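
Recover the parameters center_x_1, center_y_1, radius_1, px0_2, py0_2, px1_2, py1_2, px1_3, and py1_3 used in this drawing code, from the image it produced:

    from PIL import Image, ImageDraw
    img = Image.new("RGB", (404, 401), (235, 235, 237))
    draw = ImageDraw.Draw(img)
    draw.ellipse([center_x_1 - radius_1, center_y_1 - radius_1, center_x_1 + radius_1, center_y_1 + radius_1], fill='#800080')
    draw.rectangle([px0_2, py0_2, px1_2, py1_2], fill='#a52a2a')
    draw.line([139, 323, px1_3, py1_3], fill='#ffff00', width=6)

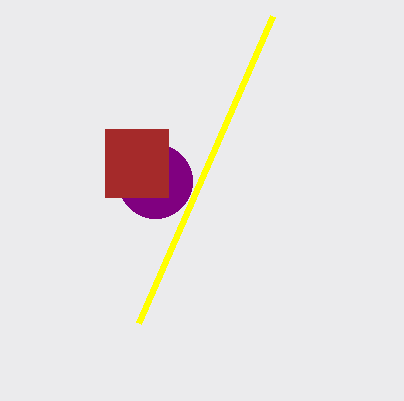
center_x_1 = 155
center_y_1 = 181
radius_1 = 37
px0_2 = 105
py0_2 = 129
px1_2 = 168
py1_2 = 197
px1_3 = 273
py1_3 = 16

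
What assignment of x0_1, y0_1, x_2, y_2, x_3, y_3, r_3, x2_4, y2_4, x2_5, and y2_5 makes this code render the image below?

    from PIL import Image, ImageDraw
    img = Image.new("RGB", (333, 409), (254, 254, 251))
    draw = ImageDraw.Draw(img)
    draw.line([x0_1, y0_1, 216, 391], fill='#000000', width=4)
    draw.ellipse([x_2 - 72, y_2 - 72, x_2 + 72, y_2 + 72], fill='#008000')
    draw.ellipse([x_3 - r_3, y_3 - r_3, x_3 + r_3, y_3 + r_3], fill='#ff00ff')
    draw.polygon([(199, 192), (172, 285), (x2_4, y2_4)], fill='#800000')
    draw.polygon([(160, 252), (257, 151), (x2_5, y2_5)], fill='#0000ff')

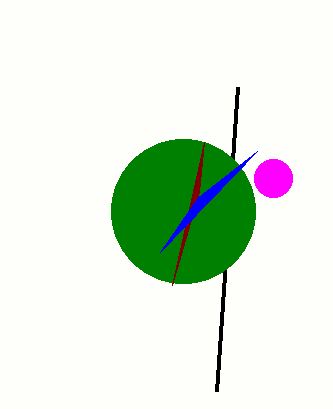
x0_1 = 237; y0_1 = 87; x_2 = 183; y_2 = 211; x_3 = 273; y_3 = 178; r_3 = 19; x2_4 = 204; y2_4 = 142; x2_5 = 198; y2_5 = 197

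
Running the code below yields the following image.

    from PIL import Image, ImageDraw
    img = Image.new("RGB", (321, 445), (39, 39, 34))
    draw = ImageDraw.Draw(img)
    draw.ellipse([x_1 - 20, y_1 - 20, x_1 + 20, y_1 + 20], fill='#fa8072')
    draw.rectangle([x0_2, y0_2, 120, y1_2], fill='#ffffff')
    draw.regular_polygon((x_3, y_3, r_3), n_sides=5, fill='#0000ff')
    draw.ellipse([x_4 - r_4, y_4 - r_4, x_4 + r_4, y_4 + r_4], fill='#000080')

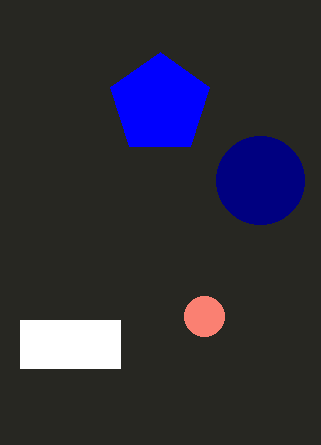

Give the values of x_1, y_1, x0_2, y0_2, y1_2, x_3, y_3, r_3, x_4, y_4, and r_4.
x_1 = 204; y_1 = 316; x0_2 = 20; y0_2 = 320; y1_2 = 368; x_3 = 160; y_3 = 104; r_3 = 52; x_4 = 260; y_4 = 180; r_4 = 44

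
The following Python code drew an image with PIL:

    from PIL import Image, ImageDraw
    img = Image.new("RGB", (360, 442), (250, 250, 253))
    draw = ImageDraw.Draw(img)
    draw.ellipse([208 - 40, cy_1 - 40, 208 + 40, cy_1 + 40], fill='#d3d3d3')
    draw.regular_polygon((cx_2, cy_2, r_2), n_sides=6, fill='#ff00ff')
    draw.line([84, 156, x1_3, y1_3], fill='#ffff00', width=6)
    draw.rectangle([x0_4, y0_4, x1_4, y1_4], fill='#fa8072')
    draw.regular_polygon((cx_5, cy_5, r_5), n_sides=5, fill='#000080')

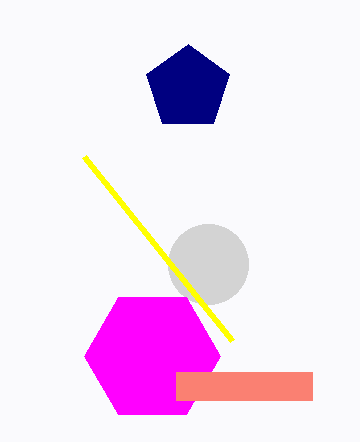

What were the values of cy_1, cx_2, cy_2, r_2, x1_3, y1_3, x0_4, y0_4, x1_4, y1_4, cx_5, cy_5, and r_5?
cy_1 = 264, cx_2 = 152, cy_2 = 356, r_2 = 68, x1_3 = 232, y1_3 = 340, x0_4 = 176, y0_4 = 372, x1_4 = 312, y1_4 = 400, cx_5 = 188, cy_5 = 88, r_5 = 44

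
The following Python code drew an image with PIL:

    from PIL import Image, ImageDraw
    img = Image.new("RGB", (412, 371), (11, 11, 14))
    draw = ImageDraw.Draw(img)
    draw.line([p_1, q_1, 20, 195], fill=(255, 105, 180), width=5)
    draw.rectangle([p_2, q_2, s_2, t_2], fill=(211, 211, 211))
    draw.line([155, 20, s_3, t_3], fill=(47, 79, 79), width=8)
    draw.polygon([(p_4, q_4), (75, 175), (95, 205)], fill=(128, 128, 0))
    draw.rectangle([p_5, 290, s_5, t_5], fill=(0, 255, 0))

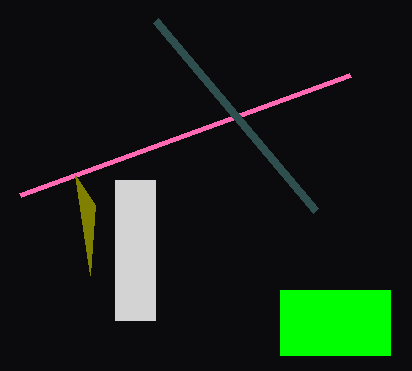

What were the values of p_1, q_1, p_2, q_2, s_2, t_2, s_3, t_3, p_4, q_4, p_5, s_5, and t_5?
p_1 = 350, q_1 = 75, p_2 = 115, q_2 = 180, s_2 = 155, t_2 = 320, s_3 = 315, t_3 = 210, p_4 = 90, q_4 = 275, p_5 = 280, s_5 = 390, t_5 = 355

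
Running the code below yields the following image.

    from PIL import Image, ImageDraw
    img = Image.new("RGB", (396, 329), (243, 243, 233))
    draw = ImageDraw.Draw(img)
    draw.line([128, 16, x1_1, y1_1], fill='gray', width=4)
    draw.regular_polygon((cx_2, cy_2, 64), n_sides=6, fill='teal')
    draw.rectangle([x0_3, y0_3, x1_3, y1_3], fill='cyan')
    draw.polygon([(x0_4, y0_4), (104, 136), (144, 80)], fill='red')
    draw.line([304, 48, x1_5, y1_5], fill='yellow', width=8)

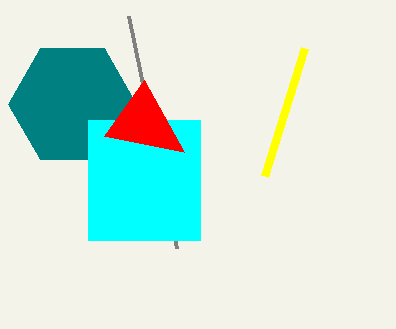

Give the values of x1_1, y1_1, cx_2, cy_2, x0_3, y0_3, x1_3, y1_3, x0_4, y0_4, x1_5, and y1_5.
x1_1 = 176, y1_1 = 248, cx_2 = 72, cy_2 = 104, x0_3 = 88, y0_3 = 120, x1_3 = 200, y1_3 = 240, x0_4 = 184, y0_4 = 152, x1_5 = 264, y1_5 = 176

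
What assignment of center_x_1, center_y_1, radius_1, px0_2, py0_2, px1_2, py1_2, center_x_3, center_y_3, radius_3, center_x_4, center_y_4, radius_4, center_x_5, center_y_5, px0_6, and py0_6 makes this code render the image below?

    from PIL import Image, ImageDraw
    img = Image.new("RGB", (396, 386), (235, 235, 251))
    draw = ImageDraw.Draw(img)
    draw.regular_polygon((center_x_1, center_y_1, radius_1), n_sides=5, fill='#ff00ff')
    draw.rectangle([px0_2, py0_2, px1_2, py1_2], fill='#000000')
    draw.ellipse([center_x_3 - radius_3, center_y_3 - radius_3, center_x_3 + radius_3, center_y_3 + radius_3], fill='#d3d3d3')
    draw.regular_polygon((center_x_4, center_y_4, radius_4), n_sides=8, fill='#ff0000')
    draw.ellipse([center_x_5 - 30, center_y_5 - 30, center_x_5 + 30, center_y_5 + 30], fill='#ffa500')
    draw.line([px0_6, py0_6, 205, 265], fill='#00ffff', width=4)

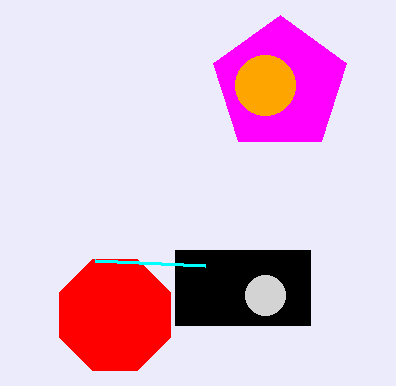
center_x_1 = 280
center_y_1 = 85
radius_1 = 70
px0_2 = 175
py0_2 = 250
px1_2 = 310
py1_2 = 325
center_x_3 = 265
center_y_3 = 295
radius_3 = 20
center_x_4 = 115
center_y_4 = 315
radius_4 = 60
center_x_5 = 265
center_y_5 = 85
px0_6 = 95
py0_6 = 260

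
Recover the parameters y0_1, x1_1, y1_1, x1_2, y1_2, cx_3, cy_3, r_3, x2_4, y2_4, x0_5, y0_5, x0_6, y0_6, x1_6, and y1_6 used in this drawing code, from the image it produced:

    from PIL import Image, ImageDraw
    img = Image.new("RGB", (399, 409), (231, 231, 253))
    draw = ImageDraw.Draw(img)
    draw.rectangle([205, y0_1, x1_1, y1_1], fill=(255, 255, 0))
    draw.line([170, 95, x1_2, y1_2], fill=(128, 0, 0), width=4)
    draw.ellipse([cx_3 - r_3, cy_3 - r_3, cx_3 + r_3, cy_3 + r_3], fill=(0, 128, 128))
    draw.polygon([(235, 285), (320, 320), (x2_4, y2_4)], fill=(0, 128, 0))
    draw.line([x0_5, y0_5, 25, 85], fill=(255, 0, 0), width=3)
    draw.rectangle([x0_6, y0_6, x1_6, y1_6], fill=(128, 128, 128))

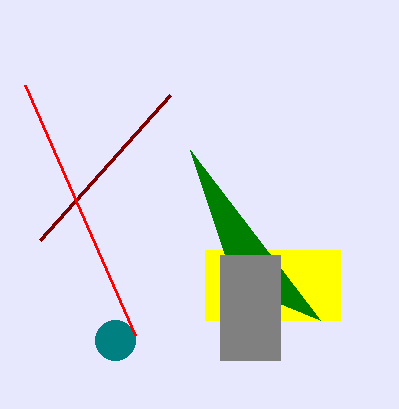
y0_1 = 250, x1_1 = 340, y1_1 = 320, x1_2 = 40, y1_2 = 240, cx_3 = 115, cy_3 = 340, r_3 = 20, x2_4 = 190, y2_4 = 150, x0_5 = 135, y0_5 = 335, x0_6 = 220, y0_6 = 255, x1_6 = 280, y1_6 = 360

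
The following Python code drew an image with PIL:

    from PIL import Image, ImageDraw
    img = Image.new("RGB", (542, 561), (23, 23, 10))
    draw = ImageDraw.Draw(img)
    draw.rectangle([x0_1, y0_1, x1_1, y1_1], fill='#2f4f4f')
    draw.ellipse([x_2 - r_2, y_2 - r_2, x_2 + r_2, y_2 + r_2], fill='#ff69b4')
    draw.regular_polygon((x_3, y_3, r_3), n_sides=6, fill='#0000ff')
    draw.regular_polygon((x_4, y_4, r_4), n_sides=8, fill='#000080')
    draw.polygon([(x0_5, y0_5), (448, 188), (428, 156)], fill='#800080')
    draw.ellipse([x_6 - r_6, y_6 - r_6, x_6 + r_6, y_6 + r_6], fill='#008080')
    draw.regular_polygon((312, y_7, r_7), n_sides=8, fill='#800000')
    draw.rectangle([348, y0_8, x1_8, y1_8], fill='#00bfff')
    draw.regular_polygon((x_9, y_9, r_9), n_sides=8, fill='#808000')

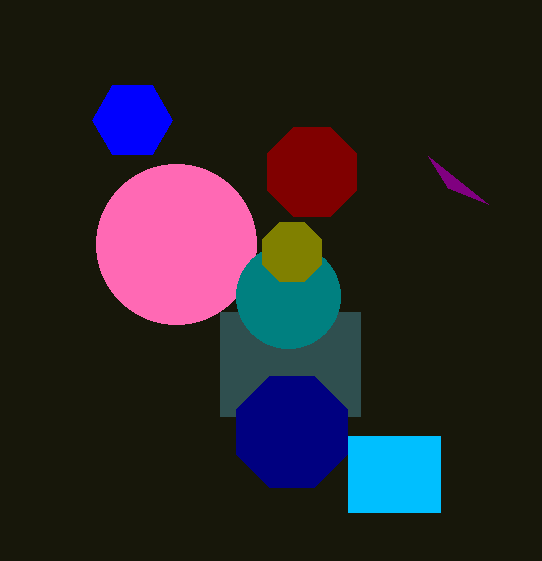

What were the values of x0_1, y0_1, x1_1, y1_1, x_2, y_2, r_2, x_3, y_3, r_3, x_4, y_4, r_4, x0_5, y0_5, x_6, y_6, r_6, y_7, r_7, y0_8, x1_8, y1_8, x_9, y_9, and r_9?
x0_1 = 220
y0_1 = 312
x1_1 = 360
y1_1 = 416
x_2 = 176
y_2 = 244
r_2 = 80
x_3 = 132
y_3 = 120
r_3 = 40
x_4 = 292
y_4 = 432
r_4 = 60
x0_5 = 488
y0_5 = 204
x_6 = 288
y_6 = 296
r_6 = 52
y_7 = 172
r_7 = 48
y0_8 = 436
x1_8 = 440
y1_8 = 512
x_9 = 292
y_9 = 252
r_9 = 32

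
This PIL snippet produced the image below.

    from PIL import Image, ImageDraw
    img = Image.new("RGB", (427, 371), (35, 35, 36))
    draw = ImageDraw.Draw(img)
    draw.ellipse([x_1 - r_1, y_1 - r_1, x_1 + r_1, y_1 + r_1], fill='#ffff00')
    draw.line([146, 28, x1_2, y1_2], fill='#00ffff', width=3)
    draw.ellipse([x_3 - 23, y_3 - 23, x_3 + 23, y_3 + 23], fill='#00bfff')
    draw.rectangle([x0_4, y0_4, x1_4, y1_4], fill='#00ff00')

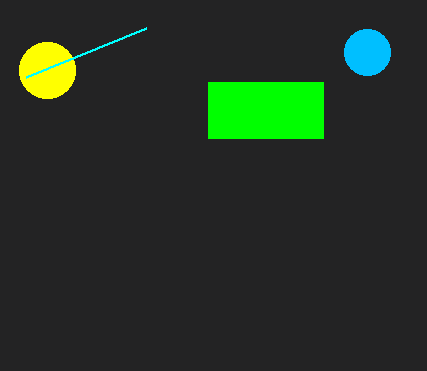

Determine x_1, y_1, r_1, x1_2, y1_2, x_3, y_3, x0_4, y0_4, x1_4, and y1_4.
x_1 = 47, y_1 = 70, r_1 = 28, x1_2 = 26, y1_2 = 77, x_3 = 367, y_3 = 52, x0_4 = 208, y0_4 = 82, x1_4 = 323, y1_4 = 138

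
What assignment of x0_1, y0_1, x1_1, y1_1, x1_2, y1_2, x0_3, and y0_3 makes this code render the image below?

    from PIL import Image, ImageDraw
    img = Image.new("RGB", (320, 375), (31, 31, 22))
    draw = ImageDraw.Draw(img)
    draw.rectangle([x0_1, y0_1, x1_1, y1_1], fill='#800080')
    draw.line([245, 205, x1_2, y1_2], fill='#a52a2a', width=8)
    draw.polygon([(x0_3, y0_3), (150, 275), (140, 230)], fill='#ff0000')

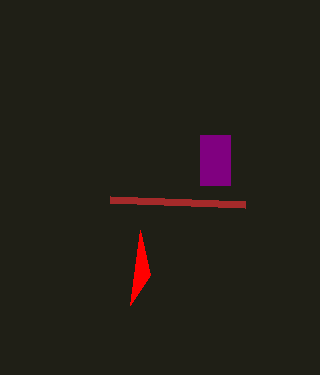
x0_1 = 200; y0_1 = 135; x1_1 = 230; y1_1 = 185; x1_2 = 110; y1_2 = 200; x0_3 = 130; y0_3 = 305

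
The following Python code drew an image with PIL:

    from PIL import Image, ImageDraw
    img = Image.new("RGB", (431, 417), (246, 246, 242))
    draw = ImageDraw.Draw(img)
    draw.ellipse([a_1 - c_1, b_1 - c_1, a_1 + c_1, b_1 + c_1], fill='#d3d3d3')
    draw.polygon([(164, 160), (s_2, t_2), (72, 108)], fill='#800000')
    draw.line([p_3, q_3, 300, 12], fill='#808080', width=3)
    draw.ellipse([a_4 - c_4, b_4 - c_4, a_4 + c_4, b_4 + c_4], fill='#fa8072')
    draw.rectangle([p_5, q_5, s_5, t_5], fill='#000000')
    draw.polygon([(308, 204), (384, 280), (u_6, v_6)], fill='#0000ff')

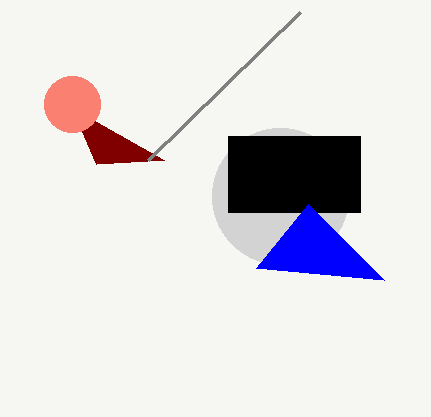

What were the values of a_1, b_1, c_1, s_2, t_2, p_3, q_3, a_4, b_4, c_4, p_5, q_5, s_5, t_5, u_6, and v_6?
a_1 = 280
b_1 = 196
c_1 = 68
s_2 = 96
t_2 = 164
p_3 = 148
q_3 = 160
a_4 = 72
b_4 = 104
c_4 = 28
p_5 = 228
q_5 = 136
s_5 = 360
t_5 = 212
u_6 = 256
v_6 = 268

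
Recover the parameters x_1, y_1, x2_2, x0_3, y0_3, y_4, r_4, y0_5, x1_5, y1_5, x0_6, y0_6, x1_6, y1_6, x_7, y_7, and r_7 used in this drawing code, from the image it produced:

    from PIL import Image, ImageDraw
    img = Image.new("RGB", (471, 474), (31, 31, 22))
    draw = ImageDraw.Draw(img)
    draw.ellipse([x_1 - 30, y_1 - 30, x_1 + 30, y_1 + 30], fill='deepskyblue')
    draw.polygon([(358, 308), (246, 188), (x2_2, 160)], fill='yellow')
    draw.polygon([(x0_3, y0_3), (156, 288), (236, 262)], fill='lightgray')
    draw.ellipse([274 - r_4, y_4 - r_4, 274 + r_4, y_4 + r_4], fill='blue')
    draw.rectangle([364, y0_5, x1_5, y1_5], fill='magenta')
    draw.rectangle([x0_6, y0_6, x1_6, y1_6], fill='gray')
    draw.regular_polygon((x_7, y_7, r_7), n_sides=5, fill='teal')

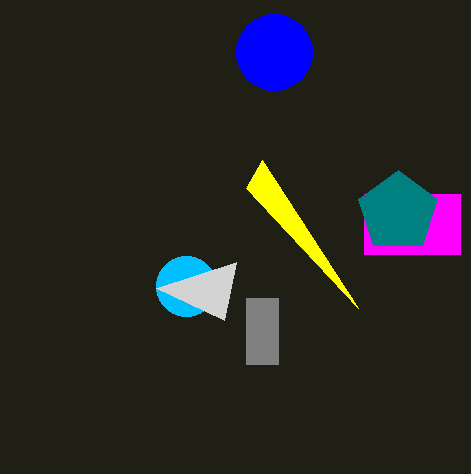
x_1 = 186, y_1 = 286, x2_2 = 262, x0_3 = 224, y0_3 = 320, y_4 = 52, r_4 = 38, y0_5 = 194, x1_5 = 460, y1_5 = 254, x0_6 = 246, y0_6 = 298, x1_6 = 278, y1_6 = 364, x_7 = 398, y_7 = 212, r_7 = 42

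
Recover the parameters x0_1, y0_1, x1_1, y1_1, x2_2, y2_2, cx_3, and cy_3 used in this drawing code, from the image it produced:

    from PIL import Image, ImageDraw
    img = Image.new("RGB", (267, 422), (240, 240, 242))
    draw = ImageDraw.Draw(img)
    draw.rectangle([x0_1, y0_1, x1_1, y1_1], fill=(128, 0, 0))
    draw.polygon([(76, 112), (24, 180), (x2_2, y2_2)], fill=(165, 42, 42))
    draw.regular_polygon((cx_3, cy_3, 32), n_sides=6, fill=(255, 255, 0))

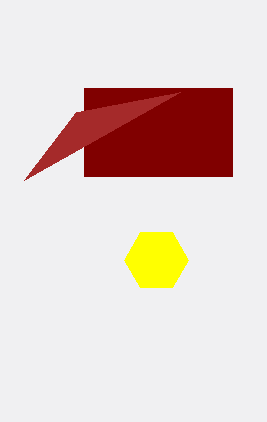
x0_1 = 84; y0_1 = 88; x1_1 = 232; y1_1 = 176; x2_2 = 180; y2_2 = 92; cx_3 = 156; cy_3 = 260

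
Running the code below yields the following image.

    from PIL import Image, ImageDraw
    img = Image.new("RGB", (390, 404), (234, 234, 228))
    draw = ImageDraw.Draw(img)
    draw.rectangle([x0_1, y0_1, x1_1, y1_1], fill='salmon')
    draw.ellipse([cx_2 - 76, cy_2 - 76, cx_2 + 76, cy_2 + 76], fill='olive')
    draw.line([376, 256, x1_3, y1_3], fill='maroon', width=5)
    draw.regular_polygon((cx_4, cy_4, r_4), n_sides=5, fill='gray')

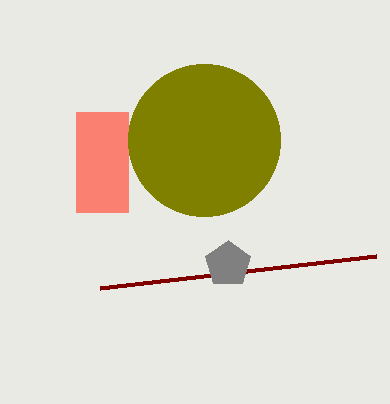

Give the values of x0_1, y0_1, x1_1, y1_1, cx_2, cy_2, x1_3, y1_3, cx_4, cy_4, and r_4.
x0_1 = 76, y0_1 = 112, x1_1 = 128, y1_1 = 212, cx_2 = 204, cy_2 = 140, x1_3 = 100, y1_3 = 288, cx_4 = 228, cy_4 = 264, r_4 = 24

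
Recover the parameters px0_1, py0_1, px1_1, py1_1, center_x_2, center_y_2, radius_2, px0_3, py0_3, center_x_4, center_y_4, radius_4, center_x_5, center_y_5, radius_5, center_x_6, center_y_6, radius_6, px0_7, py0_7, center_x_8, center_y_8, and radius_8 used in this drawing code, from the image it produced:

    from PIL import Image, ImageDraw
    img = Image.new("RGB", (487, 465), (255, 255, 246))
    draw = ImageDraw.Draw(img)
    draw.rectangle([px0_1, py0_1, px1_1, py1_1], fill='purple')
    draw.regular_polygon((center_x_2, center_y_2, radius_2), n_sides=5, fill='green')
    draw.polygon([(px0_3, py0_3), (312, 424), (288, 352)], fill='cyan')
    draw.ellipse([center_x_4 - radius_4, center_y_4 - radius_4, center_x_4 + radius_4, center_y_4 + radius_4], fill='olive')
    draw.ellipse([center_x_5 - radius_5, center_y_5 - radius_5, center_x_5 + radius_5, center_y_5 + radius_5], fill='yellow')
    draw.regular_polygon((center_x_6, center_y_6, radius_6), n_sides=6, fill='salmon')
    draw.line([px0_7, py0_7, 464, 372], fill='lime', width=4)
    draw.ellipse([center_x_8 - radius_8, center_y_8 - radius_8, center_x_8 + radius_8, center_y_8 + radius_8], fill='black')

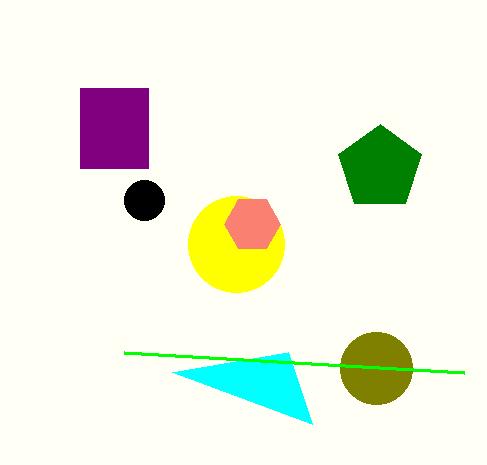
px0_1 = 80; py0_1 = 88; px1_1 = 148; py1_1 = 168; center_x_2 = 380; center_y_2 = 168; radius_2 = 44; px0_3 = 172; py0_3 = 372; center_x_4 = 376; center_y_4 = 368; radius_4 = 36; center_x_5 = 236; center_y_5 = 244; radius_5 = 48; center_x_6 = 252; center_y_6 = 224; radius_6 = 28; px0_7 = 124; py0_7 = 352; center_x_8 = 144; center_y_8 = 200; radius_8 = 20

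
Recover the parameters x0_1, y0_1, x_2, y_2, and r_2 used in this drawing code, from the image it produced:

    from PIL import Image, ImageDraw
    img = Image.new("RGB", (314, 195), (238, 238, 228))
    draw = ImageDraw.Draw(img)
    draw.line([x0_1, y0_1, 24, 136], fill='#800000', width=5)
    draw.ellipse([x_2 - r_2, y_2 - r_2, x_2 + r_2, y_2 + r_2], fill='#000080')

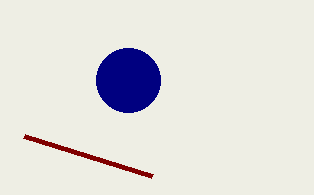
x0_1 = 152; y0_1 = 176; x_2 = 128; y_2 = 80; r_2 = 32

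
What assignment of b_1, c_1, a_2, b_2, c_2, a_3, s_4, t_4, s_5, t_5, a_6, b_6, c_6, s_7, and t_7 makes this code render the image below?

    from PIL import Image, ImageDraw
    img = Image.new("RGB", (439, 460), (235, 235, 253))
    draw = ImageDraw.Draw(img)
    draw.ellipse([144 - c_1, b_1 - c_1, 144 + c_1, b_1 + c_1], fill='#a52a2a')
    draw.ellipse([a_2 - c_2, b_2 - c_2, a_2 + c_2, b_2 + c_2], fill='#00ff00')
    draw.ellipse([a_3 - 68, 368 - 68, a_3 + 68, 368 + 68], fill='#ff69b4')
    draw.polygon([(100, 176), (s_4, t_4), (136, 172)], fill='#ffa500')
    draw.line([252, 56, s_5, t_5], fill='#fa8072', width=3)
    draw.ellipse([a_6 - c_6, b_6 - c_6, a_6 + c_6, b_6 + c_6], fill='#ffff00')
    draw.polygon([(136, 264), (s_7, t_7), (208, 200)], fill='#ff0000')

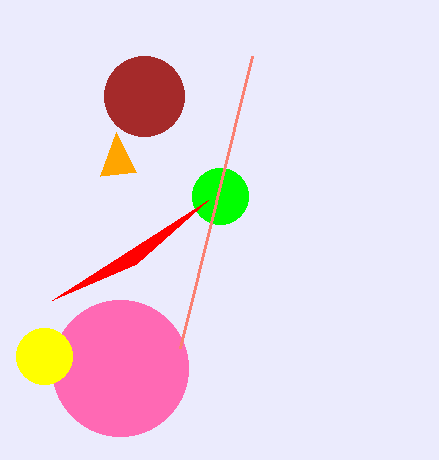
b_1 = 96, c_1 = 40, a_2 = 220, b_2 = 196, c_2 = 28, a_3 = 120, s_4 = 116, t_4 = 132, s_5 = 180, t_5 = 348, a_6 = 44, b_6 = 356, c_6 = 28, s_7 = 52, t_7 = 300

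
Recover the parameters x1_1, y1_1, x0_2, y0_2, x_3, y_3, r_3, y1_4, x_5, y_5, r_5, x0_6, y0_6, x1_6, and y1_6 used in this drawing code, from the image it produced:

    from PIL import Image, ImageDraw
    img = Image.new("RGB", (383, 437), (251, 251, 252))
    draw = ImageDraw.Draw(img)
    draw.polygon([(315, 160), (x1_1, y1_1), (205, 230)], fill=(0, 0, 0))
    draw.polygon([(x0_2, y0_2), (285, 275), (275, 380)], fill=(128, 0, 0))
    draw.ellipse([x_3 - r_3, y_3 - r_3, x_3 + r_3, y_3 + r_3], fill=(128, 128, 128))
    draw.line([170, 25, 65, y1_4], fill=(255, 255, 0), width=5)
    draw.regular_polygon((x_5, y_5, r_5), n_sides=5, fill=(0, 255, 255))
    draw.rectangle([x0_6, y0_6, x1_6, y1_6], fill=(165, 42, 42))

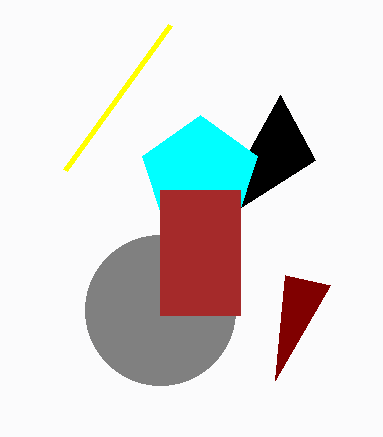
x1_1 = 280; y1_1 = 95; x0_2 = 330; y0_2 = 285; x_3 = 160; y_3 = 310; r_3 = 75; y1_4 = 170; x_5 = 200; y_5 = 175; r_5 = 60; x0_6 = 160; y0_6 = 190; x1_6 = 240; y1_6 = 315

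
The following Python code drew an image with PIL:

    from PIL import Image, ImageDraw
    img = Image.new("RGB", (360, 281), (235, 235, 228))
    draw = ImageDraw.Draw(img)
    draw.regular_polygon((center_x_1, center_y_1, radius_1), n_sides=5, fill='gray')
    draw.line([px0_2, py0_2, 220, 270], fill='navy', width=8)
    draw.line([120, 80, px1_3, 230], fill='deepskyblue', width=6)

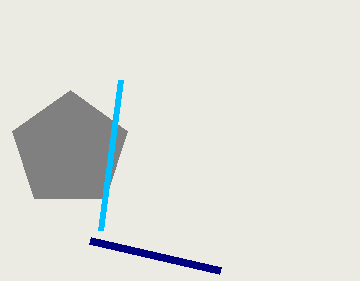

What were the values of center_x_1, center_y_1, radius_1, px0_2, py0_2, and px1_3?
center_x_1 = 70; center_y_1 = 150; radius_1 = 60; px0_2 = 90; py0_2 = 240; px1_3 = 100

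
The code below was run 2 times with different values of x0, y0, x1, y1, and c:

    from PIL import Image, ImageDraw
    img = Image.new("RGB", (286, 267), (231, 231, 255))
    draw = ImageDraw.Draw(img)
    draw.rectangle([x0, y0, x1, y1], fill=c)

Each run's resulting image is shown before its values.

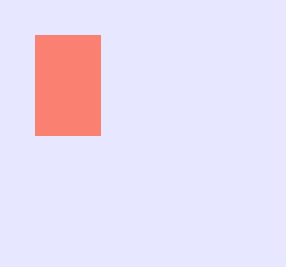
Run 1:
x0 = 35; y0 = 35; x1 = 100; y1 = 135; c = 'salmon'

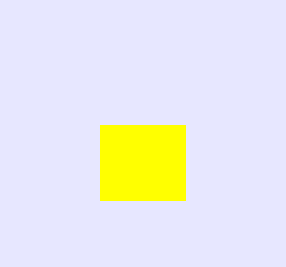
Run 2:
x0 = 100, y0 = 125, x1 = 185, y1 = 200, c = 'yellow'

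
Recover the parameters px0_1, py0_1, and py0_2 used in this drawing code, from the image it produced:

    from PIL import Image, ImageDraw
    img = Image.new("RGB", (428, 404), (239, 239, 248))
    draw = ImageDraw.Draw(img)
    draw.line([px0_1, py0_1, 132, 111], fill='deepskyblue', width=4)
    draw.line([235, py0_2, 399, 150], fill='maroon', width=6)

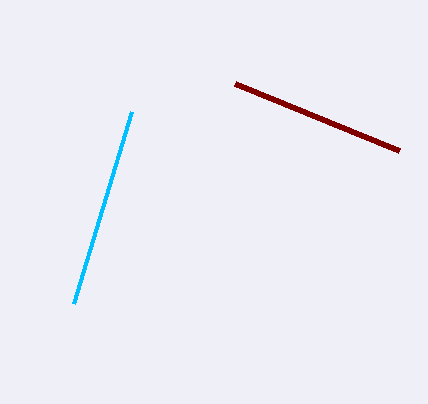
px0_1 = 74
py0_1 = 303
py0_2 = 83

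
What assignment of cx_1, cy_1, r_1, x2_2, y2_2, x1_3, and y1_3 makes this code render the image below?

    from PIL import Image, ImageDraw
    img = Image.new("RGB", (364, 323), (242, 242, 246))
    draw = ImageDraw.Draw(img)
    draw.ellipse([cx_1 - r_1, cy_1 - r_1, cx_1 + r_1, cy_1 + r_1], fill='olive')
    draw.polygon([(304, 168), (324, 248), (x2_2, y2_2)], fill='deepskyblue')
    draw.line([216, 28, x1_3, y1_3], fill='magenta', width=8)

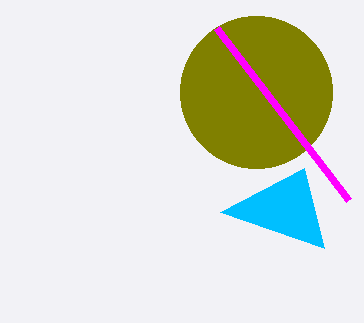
cx_1 = 256; cy_1 = 92; r_1 = 76; x2_2 = 220; y2_2 = 212; x1_3 = 348; y1_3 = 200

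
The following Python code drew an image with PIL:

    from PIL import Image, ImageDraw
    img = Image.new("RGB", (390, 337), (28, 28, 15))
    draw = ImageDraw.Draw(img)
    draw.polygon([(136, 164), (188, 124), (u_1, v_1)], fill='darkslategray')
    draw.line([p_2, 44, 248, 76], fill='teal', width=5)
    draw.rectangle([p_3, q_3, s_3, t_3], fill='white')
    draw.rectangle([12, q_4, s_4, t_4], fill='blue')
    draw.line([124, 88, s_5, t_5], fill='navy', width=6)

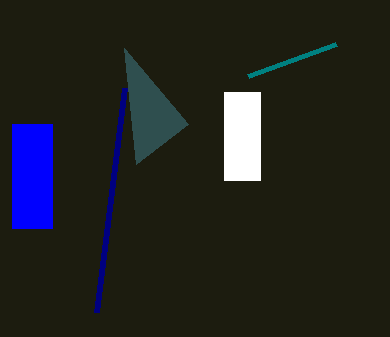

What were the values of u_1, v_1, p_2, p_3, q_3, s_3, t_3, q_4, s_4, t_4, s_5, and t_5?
u_1 = 124
v_1 = 48
p_2 = 336
p_3 = 224
q_3 = 92
s_3 = 260
t_3 = 180
q_4 = 124
s_4 = 52
t_4 = 228
s_5 = 96
t_5 = 312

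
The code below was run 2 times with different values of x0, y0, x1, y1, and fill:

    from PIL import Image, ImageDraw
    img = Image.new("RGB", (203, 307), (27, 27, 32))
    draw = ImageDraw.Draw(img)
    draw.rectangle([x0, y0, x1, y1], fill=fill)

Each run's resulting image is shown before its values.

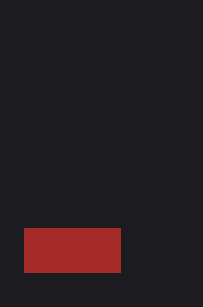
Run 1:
x0 = 24
y0 = 228
x1 = 120
y1 = 272
fill = 'brown'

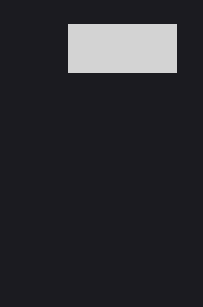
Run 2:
x0 = 68; y0 = 24; x1 = 176; y1 = 72; fill = 'lightgray'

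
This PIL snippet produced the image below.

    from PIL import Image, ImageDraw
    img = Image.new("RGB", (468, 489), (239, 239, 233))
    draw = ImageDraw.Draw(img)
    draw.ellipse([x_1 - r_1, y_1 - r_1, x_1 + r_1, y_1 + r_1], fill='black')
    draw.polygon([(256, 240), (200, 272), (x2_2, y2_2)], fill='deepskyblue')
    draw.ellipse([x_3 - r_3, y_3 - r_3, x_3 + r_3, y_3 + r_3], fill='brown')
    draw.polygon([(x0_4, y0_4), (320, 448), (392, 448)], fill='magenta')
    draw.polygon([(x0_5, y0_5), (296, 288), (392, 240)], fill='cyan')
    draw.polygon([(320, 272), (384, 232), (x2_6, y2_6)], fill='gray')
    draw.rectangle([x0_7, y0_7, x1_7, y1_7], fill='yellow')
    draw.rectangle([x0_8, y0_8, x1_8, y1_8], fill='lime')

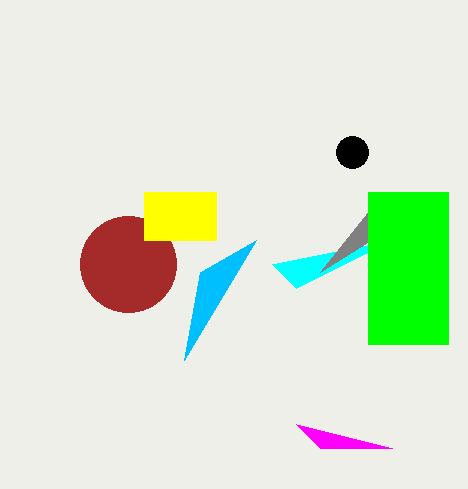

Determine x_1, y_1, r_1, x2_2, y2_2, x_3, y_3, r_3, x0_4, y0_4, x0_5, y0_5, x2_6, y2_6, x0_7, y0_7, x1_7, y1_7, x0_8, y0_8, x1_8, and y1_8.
x_1 = 352
y_1 = 152
r_1 = 16
x2_2 = 184
y2_2 = 360
x_3 = 128
y_3 = 264
r_3 = 48
x0_4 = 296
y0_4 = 424
x0_5 = 272
y0_5 = 264
x2_6 = 384
y2_6 = 192
x0_7 = 144
y0_7 = 192
x1_7 = 216
y1_7 = 240
x0_8 = 368
y0_8 = 192
x1_8 = 448
y1_8 = 344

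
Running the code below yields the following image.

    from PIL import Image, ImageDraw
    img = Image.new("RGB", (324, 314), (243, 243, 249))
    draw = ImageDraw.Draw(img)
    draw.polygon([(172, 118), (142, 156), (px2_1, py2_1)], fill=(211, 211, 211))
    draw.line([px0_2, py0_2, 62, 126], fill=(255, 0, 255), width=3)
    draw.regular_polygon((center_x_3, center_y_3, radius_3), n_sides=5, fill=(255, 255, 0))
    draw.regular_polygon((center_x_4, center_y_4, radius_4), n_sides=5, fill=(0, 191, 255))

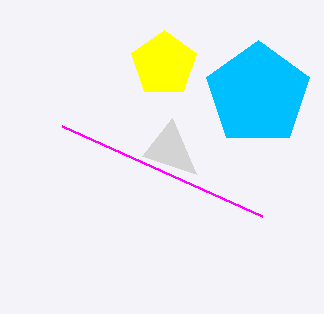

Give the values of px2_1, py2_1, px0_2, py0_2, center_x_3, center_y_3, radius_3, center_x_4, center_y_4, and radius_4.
px2_1 = 196, py2_1 = 174, px0_2 = 262, py0_2 = 216, center_x_3 = 164, center_y_3 = 64, radius_3 = 34, center_x_4 = 258, center_y_4 = 94, radius_4 = 54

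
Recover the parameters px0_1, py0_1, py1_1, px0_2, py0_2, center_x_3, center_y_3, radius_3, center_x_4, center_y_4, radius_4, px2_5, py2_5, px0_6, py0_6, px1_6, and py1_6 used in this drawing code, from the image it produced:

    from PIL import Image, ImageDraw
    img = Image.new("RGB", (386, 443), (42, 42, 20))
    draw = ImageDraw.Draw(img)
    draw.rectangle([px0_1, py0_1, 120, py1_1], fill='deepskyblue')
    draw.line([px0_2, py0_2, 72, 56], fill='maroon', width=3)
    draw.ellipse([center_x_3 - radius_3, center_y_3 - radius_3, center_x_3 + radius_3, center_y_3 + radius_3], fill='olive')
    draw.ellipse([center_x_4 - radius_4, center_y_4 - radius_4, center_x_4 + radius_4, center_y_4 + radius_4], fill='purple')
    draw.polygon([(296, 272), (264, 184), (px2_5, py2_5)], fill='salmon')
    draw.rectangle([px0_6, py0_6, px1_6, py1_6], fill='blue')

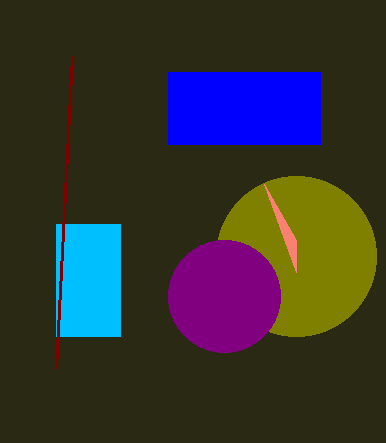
px0_1 = 56; py0_1 = 224; py1_1 = 336; px0_2 = 56; py0_2 = 368; center_x_3 = 296; center_y_3 = 256; radius_3 = 80; center_x_4 = 224; center_y_4 = 296; radius_4 = 56; px2_5 = 296; py2_5 = 240; px0_6 = 168; py0_6 = 72; px1_6 = 320; py1_6 = 144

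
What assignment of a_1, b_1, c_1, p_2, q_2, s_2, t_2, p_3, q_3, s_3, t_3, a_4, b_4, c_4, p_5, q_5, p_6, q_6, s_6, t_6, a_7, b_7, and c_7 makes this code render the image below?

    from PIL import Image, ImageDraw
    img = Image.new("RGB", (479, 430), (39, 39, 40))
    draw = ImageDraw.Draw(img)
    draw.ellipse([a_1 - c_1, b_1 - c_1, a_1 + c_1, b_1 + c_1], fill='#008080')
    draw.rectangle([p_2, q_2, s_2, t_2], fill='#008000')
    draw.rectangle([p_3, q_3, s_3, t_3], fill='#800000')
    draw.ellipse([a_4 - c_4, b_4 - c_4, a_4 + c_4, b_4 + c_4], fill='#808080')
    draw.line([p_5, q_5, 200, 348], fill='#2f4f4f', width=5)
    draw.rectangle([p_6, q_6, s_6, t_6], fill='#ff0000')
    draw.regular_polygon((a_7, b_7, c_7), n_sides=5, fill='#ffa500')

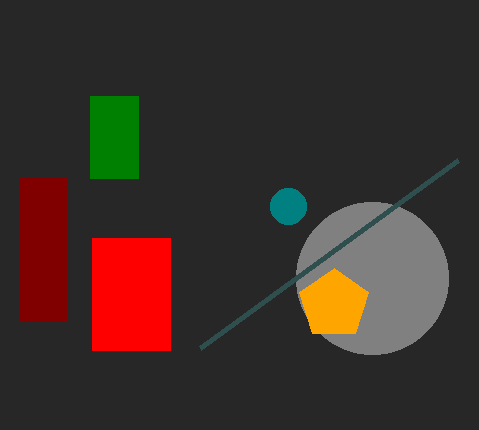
a_1 = 288
b_1 = 206
c_1 = 18
p_2 = 90
q_2 = 96
s_2 = 138
t_2 = 178
p_3 = 20
q_3 = 178
s_3 = 66
t_3 = 320
a_4 = 372
b_4 = 278
c_4 = 76
p_5 = 458
q_5 = 160
p_6 = 92
q_6 = 238
s_6 = 170
t_6 = 350
a_7 = 334
b_7 = 304
c_7 = 36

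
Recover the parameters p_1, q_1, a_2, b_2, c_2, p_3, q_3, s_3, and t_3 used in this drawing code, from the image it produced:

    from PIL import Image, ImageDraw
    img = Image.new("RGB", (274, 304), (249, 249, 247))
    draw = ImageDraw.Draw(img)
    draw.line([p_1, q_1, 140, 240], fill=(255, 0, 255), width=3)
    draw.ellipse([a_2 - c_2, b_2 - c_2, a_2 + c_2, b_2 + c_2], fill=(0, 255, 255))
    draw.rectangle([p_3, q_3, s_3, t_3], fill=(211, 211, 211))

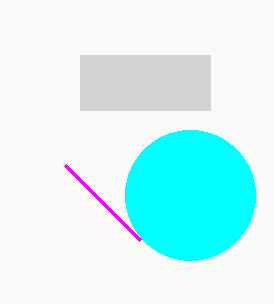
p_1 = 65; q_1 = 165; a_2 = 190; b_2 = 195; c_2 = 65; p_3 = 80; q_3 = 55; s_3 = 210; t_3 = 110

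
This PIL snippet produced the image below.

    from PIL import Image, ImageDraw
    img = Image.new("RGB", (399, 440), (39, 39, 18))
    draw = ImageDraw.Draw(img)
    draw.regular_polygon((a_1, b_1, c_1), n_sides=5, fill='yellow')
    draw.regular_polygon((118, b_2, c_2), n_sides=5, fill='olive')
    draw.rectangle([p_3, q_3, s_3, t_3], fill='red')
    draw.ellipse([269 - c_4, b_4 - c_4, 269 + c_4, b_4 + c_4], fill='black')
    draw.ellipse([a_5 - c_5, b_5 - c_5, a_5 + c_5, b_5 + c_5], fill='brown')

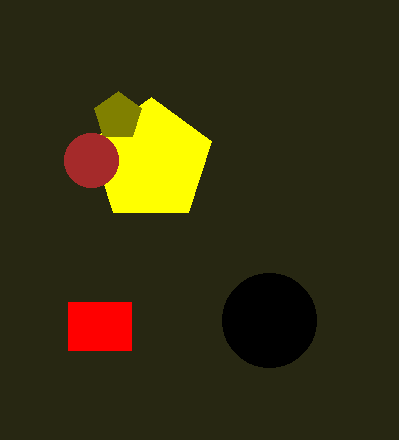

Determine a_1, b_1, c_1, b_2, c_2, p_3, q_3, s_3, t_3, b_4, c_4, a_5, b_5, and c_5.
a_1 = 151
b_1 = 161
c_1 = 64
b_2 = 116
c_2 = 25
p_3 = 68
q_3 = 302
s_3 = 131
t_3 = 350
b_4 = 320
c_4 = 47
a_5 = 91
b_5 = 160
c_5 = 27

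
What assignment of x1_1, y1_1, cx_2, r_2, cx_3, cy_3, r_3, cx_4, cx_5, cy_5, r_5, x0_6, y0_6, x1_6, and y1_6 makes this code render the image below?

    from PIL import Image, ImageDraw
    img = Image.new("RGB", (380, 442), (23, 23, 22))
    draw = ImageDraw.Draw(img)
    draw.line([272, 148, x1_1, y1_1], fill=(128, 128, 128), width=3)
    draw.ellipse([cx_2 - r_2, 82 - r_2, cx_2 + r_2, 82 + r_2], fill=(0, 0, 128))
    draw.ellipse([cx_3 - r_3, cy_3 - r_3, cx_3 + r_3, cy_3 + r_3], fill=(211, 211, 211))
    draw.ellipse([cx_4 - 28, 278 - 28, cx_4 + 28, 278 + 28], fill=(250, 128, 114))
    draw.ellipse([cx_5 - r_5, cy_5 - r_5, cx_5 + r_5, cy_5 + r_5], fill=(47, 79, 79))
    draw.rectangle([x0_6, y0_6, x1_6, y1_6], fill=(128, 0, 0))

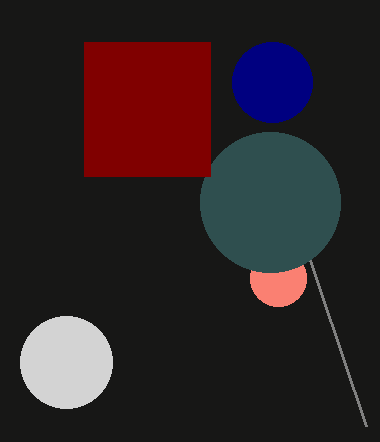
x1_1 = 366; y1_1 = 426; cx_2 = 272; r_2 = 40; cx_3 = 66; cy_3 = 362; r_3 = 46; cx_4 = 278; cx_5 = 270; cy_5 = 202; r_5 = 70; x0_6 = 84; y0_6 = 42; x1_6 = 210; y1_6 = 176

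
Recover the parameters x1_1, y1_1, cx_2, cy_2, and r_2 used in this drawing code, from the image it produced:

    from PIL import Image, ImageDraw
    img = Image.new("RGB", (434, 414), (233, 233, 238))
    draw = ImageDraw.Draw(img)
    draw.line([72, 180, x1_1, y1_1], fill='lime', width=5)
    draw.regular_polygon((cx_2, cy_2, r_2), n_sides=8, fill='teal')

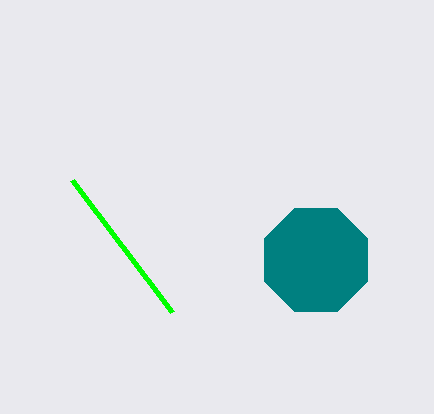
x1_1 = 172, y1_1 = 312, cx_2 = 316, cy_2 = 260, r_2 = 56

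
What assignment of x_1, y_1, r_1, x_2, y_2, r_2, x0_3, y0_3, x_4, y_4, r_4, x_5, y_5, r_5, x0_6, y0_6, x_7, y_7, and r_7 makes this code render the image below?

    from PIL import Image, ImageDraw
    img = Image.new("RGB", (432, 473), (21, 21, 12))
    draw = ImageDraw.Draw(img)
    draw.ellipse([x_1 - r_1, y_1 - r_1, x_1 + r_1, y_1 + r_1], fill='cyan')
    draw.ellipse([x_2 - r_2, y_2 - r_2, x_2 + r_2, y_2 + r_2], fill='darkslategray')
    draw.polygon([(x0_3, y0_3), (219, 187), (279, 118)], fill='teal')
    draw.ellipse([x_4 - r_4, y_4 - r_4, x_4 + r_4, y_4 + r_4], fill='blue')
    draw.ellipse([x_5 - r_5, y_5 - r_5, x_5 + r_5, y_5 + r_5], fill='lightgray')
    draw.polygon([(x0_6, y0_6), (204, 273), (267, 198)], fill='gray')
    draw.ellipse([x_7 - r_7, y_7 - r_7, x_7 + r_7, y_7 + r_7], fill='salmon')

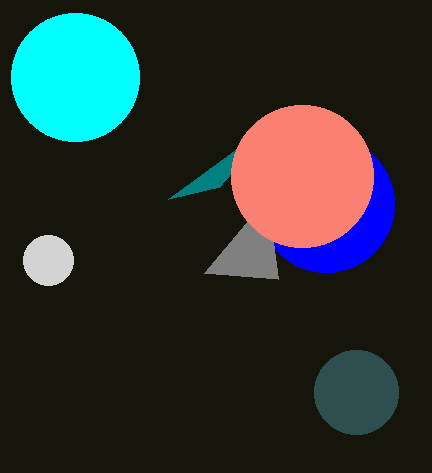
x_1 = 75, y_1 = 77, r_1 = 64, x_2 = 356, y_2 = 392, r_2 = 42, x0_3 = 168, y0_3 = 199, x_4 = 326, y_4 = 204, r_4 = 68, x_5 = 48, y_5 = 260, r_5 = 25, x0_6 = 278, y0_6 = 279, x_7 = 302, y_7 = 176, r_7 = 71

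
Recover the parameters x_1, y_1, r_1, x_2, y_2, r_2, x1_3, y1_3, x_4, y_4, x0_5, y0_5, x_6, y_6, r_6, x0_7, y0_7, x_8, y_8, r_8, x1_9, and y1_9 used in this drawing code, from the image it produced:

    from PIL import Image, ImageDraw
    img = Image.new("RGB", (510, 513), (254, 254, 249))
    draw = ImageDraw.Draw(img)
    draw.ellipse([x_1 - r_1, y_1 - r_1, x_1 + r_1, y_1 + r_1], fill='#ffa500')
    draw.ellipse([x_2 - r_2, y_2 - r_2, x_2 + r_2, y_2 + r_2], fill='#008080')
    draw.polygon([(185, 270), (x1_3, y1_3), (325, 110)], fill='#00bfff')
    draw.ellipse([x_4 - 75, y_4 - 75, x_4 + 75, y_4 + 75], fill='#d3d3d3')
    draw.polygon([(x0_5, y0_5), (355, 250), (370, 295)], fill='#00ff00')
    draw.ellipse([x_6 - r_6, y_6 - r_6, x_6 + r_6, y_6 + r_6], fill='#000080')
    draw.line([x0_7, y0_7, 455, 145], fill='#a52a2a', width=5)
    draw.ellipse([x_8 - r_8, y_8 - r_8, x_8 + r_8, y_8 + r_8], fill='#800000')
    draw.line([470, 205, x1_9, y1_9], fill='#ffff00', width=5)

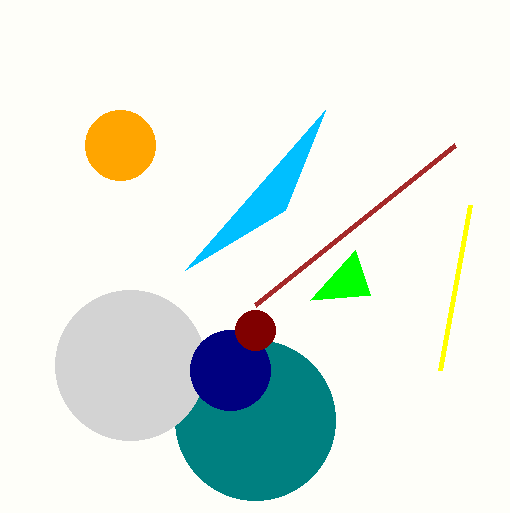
x_1 = 120
y_1 = 145
r_1 = 35
x_2 = 255
y_2 = 420
r_2 = 80
x1_3 = 285
y1_3 = 210
x_4 = 130
y_4 = 365
x0_5 = 310
y0_5 = 300
x_6 = 230
y_6 = 370
r_6 = 40
x0_7 = 255
y0_7 = 305
x_8 = 255
y_8 = 330
r_8 = 20
x1_9 = 440
y1_9 = 370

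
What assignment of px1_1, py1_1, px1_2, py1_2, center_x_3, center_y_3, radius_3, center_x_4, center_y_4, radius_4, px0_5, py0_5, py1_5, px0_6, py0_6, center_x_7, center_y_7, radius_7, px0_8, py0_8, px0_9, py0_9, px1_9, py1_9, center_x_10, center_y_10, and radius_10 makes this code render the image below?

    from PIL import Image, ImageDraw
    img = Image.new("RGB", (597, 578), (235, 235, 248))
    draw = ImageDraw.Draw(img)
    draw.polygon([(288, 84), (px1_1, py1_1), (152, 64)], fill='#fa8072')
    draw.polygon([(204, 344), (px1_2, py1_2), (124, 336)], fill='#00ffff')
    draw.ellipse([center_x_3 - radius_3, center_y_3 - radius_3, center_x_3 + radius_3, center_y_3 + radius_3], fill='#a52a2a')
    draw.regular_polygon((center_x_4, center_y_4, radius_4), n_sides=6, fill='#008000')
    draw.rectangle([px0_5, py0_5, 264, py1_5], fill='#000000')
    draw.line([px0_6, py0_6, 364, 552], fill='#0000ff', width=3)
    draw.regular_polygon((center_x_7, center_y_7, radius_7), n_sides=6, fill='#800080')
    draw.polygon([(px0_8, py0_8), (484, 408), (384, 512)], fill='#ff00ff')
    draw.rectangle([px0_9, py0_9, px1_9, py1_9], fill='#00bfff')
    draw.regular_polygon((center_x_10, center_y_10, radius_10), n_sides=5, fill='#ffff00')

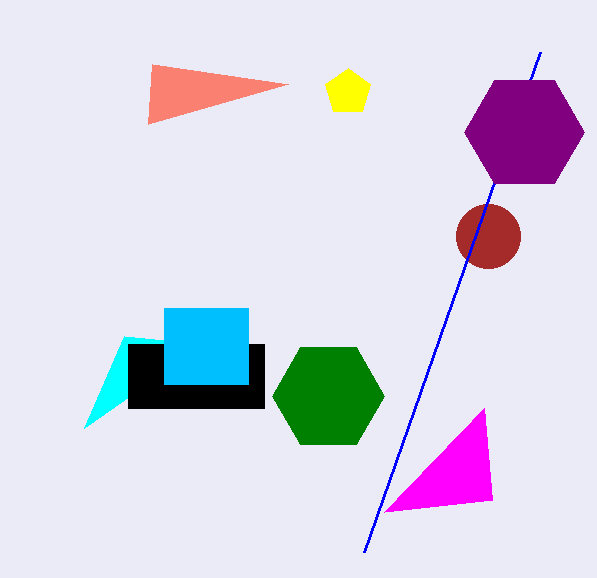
px1_1 = 148; py1_1 = 124; px1_2 = 84; py1_2 = 428; center_x_3 = 488; center_y_3 = 236; radius_3 = 32; center_x_4 = 328; center_y_4 = 396; radius_4 = 56; px0_5 = 128; py0_5 = 344; py1_5 = 408; px0_6 = 540; py0_6 = 52; center_x_7 = 524; center_y_7 = 132; radius_7 = 60; px0_8 = 492; py0_8 = 500; px0_9 = 164; py0_9 = 308; px1_9 = 248; py1_9 = 384; center_x_10 = 348; center_y_10 = 92; radius_10 = 24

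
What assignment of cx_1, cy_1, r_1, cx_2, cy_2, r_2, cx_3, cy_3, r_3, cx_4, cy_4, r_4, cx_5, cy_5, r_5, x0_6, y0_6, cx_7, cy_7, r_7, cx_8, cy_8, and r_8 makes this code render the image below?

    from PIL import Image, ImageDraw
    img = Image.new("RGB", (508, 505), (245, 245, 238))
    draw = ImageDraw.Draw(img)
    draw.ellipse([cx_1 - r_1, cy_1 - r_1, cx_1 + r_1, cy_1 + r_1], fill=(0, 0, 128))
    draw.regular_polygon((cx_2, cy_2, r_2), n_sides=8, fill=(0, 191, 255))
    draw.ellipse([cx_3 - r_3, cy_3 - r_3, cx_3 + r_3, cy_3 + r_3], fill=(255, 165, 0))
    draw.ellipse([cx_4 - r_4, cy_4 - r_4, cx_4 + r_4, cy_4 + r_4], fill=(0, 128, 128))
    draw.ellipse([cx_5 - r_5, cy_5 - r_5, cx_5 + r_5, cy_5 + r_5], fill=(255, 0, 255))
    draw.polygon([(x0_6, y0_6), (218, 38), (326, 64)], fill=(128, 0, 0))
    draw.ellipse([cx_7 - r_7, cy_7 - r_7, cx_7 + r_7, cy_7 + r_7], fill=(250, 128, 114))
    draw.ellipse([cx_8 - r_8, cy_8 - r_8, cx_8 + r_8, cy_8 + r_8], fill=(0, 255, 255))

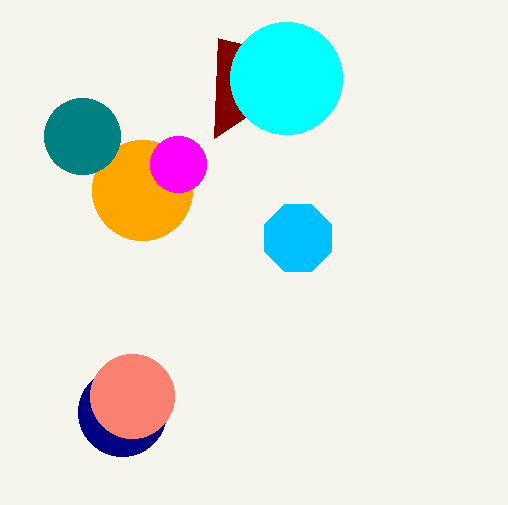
cx_1 = 122; cy_1 = 412; r_1 = 44; cx_2 = 298; cy_2 = 238; r_2 = 36; cx_3 = 142; cy_3 = 190; r_3 = 50; cx_4 = 82; cy_4 = 136; r_4 = 38; cx_5 = 178; cy_5 = 164; r_5 = 28; x0_6 = 214; y0_6 = 138; cx_7 = 132; cy_7 = 396; r_7 = 42; cx_8 = 286; cy_8 = 78; r_8 = 56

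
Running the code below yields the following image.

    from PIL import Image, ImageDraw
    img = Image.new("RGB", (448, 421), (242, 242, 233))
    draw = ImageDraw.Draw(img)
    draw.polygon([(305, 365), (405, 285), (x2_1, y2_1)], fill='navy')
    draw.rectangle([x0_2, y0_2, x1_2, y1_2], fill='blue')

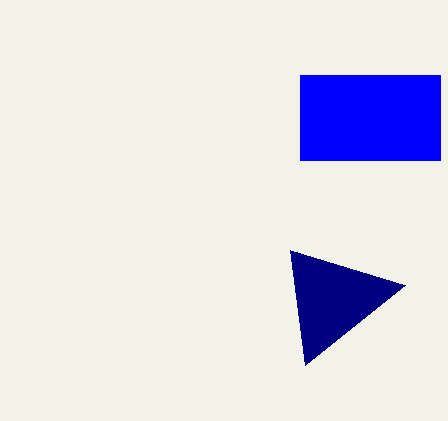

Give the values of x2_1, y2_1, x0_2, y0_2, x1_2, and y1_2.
x2_1 = 290, y2_1 = 250, x0_2 = 300, y0_2 = 75, x1_2 = 440, y1_2 = 160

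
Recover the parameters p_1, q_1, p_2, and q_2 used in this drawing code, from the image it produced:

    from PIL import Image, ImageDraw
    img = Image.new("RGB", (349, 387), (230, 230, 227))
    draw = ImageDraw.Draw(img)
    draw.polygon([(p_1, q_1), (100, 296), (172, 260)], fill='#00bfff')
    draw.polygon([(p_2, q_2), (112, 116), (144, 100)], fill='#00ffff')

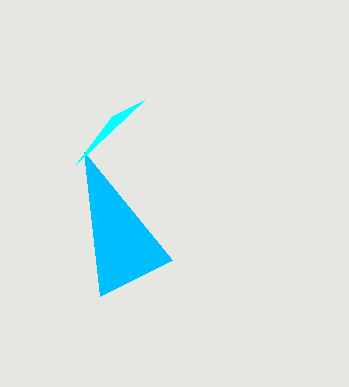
p_1 = 84, q_1 = 152, p_2 = 76, q_2 = 164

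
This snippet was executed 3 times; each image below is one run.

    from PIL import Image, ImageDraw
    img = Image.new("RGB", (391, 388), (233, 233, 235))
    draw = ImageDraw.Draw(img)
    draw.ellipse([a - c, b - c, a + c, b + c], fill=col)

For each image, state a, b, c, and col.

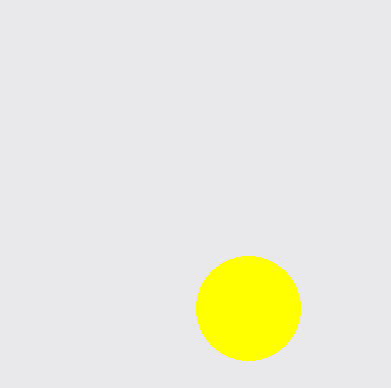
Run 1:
a = 248; b = 308; c = 52; col = 'yellow'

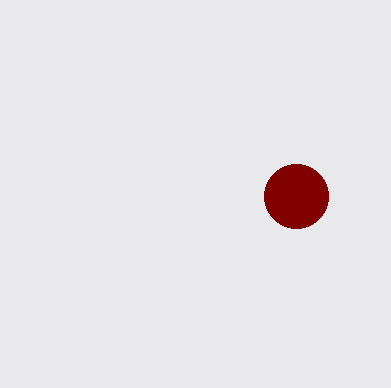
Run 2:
a = 296
b = 196
c = 32
col = 'maroon'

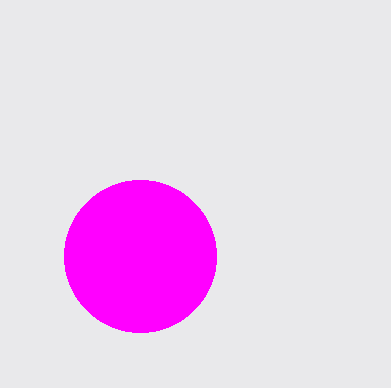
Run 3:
a = 140
b = 256
c = 76
col = 'magenta'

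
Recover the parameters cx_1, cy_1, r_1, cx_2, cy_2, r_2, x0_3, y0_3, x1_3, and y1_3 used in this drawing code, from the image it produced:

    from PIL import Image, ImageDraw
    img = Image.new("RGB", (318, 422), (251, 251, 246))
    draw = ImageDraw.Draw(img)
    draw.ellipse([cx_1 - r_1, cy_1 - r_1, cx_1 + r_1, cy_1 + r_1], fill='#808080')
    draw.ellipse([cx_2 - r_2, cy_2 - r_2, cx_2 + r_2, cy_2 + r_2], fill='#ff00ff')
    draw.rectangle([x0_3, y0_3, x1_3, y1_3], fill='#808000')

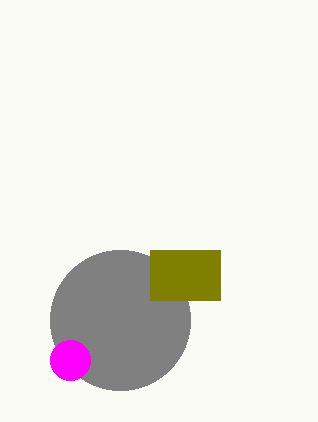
cx_1 = 120, cy_1 = 320, r_1 = 70, cx_2 = 70, cy_2 = 360, r_2 = 20, x0_3 = 150, y0_3 = 250, x1_3 = 220, y1_3 = 300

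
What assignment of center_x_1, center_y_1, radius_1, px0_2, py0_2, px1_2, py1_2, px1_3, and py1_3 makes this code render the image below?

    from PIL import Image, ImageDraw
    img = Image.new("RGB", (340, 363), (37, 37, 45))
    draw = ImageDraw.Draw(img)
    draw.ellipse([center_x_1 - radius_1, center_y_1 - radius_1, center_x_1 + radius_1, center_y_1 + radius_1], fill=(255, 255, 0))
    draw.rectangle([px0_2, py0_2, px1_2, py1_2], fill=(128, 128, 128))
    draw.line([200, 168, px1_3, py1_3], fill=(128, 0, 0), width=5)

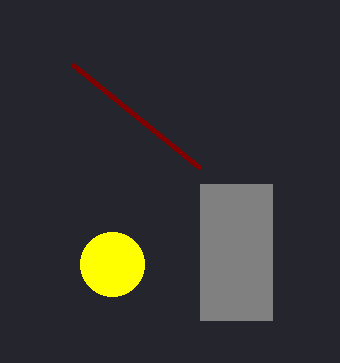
center_x_1 = 112, center_y_1 = 264, radius_1 = 32, px0_2 = 200, py0_2 = 184, px1_2 = 272, py1_2 = 320, px1_3 = 72, py1_3 = 64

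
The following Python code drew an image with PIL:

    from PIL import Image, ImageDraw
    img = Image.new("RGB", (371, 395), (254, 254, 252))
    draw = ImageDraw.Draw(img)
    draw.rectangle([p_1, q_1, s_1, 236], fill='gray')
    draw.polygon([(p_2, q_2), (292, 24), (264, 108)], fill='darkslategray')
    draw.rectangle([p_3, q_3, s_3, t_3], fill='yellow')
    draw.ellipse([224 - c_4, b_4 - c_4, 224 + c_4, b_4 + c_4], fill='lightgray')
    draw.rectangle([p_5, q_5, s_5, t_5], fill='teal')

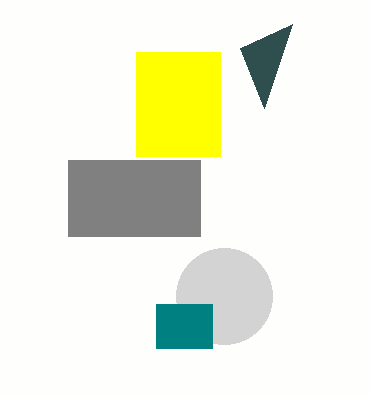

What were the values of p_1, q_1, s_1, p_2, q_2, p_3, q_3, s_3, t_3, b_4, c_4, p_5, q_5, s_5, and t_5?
p_1 = 68
q_1 = 160
s_1 = 200
p_2 = 240
q_2 = 48
p_3 = 136
q_3 = 52
s_3 = 220
t_3 = 156
b_4 = 296
c_4 = 48
p_5 = 156
q_5 = 304
s_5 = 212
t_5 = 348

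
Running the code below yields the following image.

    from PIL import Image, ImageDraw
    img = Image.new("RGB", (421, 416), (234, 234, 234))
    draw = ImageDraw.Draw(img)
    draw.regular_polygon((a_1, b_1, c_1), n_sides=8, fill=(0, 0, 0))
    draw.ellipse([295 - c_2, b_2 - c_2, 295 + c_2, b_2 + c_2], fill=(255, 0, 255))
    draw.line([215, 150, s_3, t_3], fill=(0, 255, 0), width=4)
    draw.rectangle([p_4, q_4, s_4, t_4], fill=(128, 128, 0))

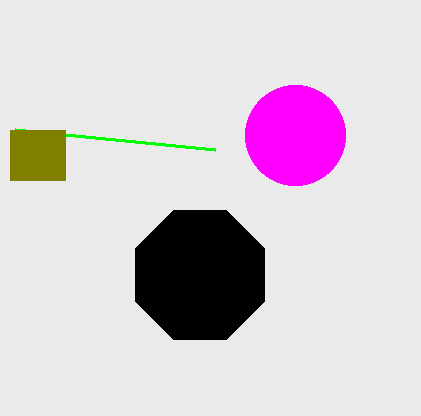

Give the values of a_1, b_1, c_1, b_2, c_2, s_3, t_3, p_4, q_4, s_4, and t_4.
a_1 = 200, b_1 = 275, c_1 = 70, b_2 = 135, c_2 = 50, s_3 = 15, t_3 = 130, p_4 = 10, q_4 = 130, s_4 = 65, t_4 = 180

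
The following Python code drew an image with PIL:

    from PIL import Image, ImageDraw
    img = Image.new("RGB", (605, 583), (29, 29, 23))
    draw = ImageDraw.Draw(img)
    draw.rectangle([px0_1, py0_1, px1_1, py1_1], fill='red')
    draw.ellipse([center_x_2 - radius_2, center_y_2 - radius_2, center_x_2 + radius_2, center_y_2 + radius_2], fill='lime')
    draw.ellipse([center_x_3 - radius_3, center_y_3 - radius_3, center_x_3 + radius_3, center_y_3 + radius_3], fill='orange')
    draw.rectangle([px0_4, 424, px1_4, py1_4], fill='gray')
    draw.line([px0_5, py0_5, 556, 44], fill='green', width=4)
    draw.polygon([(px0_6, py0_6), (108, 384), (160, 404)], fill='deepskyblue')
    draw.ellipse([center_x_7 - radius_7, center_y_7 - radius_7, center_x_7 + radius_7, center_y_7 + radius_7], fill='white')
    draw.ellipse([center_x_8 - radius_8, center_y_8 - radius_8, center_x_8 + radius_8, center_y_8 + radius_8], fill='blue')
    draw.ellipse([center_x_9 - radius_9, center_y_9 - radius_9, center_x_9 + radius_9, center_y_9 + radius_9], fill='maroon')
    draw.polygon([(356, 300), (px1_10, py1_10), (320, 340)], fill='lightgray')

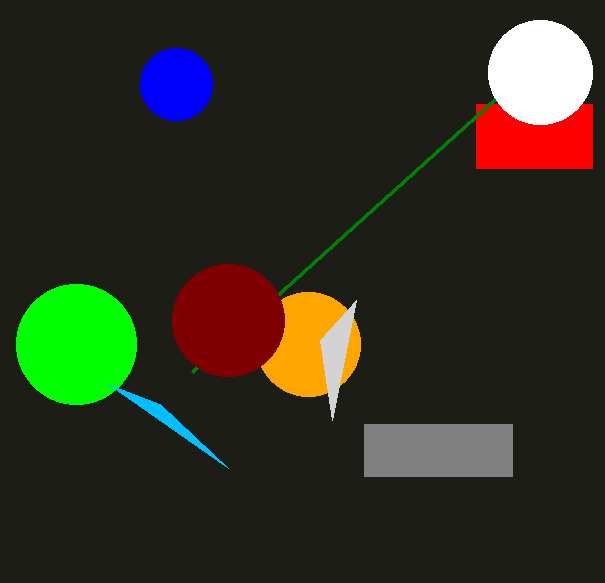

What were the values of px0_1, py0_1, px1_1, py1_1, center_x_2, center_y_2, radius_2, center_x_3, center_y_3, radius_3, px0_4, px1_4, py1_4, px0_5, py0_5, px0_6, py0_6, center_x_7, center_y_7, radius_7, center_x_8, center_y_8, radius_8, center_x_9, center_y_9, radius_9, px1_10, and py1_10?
px0_1 = 476
py0_1 = 104
px1_1 = 592
py1_1 = 168
center_x_2 = 76
center_y_2 = 344
radius_2 = 60
center_x_3 = 308
center_y_3 = 344
radius_3 = 52
px0_4 = 364
px1_4 = 512
py1_4 = 476
px0_5 = 192
py0_5 = 372
px0_6 = 228
py0_6 = 468
center_x_7 = 540
center_y_7 = 72
radius_7 = 52
center_x_8 = 176
center_y_8 = 84
radius_8 = 36
center_x_9 = 228
center_y_9 = 320
radius_9 = 56
px1_10 = 332
py1_10 = 420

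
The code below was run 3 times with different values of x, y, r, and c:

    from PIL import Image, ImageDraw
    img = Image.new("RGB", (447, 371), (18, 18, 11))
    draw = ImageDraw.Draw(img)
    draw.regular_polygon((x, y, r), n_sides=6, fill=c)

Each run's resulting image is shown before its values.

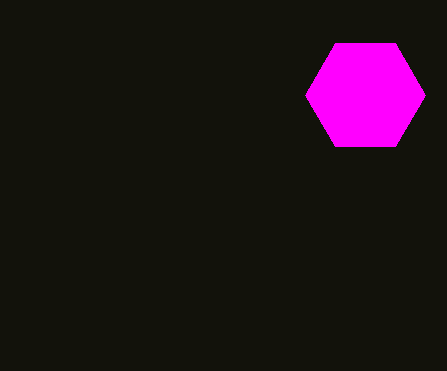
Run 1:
x = 365, y = 95, r = 60, c = 'magenta'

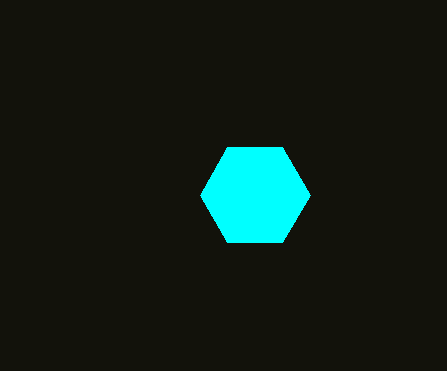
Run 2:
x = 255
y = 195
r = 55
c = 'cyan'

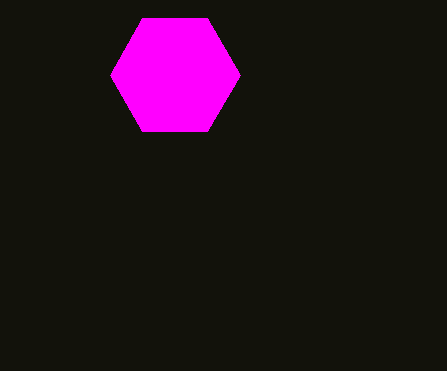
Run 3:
x = 175, y = 75, r = 65, c = 'magenta'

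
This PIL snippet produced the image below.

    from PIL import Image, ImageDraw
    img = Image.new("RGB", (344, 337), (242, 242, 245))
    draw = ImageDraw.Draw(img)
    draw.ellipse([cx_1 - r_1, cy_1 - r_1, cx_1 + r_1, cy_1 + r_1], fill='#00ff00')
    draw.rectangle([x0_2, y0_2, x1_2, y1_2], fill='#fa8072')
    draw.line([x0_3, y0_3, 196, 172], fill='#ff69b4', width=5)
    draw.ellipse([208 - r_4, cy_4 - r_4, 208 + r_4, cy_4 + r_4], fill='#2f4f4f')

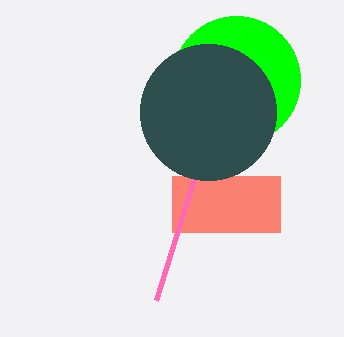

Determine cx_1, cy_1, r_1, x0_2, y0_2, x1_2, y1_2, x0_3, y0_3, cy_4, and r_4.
cx_1 = 236; cy_1 = 80; r_1 = 64; x0_2 = 172; y0_2 = 176; x1_2 = 280; y1_2 = 232; x0_3 = 156; y0_3 = 300; cy_4 = 112; r_4 = 68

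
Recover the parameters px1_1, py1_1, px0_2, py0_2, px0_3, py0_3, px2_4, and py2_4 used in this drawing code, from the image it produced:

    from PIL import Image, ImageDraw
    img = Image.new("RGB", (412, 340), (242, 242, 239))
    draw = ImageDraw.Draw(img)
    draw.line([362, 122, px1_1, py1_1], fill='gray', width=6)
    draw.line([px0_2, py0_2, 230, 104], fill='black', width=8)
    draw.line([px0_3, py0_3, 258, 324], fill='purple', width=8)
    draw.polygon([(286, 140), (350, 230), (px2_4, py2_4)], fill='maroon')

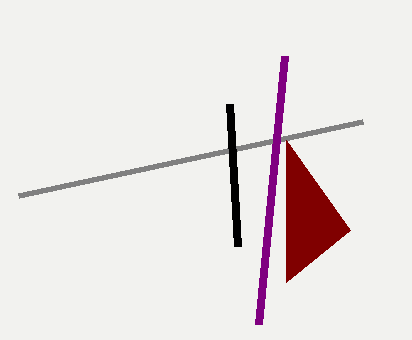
px1_1 = 18, py1_1 = 196, px0_2 = 238, py0_2 = 246, px0_3 = 284, py0_3 = 56, px2_4 = 286, py2_4 = 282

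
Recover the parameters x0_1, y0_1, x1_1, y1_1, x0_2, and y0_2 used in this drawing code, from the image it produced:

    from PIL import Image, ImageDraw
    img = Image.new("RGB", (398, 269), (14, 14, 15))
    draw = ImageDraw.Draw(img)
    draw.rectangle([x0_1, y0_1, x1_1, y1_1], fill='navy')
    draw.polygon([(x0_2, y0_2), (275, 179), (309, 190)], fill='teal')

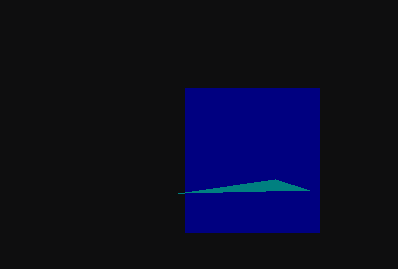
x0_1 = 185, y0_1 = 88, x1_1 = 319, y1_1 = 232, x0_2 = 178, y0_2 = 193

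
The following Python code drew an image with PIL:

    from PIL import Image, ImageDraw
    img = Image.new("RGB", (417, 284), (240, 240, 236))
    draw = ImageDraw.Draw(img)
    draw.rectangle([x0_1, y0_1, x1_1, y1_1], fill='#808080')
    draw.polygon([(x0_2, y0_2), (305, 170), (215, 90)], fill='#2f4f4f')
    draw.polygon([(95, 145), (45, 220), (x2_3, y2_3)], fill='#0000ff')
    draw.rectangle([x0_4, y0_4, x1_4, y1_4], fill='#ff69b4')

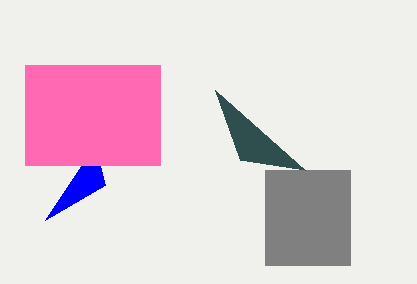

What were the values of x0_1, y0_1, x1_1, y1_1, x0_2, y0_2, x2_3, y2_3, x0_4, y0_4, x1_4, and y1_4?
x0_1 = 265
y0_1 = 170
x1_1 = 350
y1_1 = 265
x0_2 = 240
y0_2 = 160
x2_3 = 105
y2_3 = 185
x0_4 = 25
y0_4 = 65
x1_4 = 160
y1_4 = 165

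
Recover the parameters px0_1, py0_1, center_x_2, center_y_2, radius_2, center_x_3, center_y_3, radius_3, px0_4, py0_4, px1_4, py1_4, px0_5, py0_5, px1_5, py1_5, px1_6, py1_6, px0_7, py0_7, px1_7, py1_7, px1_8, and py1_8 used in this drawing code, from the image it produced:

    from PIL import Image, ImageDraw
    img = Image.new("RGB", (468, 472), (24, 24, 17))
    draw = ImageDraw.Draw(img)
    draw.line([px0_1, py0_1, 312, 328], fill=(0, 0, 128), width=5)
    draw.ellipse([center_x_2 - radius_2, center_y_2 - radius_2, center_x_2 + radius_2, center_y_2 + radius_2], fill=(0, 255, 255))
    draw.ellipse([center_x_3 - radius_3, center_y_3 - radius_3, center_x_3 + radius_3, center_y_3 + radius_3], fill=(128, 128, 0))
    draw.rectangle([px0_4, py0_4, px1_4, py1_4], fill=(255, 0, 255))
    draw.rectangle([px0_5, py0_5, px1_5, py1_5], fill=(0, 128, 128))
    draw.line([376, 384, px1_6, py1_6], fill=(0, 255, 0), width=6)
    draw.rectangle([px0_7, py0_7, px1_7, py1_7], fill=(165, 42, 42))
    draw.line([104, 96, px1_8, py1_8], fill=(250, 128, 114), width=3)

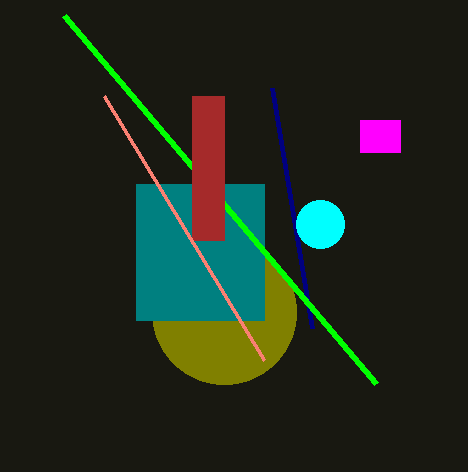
px0_1 = 272; py0_1 = 88; center_x_2 = 320; center_y_2 = 224; radius_2 = 24; center_x_3 = 224; center_y_3 = 312; radius_3 = 72; px0_4 = 360; py0_4 = 120; px1_4 = 400; py1_4 = 152; px0_5 = 136; py0_5 = 184; px1_5 = 264; py1_5 = 320; px1_6 = 64; py1_6 = 16; px0_7 = 192; py0_7 = 96; px1_7 = 224; py1_7 = 240; px1_8 = 264; py1_8 = 360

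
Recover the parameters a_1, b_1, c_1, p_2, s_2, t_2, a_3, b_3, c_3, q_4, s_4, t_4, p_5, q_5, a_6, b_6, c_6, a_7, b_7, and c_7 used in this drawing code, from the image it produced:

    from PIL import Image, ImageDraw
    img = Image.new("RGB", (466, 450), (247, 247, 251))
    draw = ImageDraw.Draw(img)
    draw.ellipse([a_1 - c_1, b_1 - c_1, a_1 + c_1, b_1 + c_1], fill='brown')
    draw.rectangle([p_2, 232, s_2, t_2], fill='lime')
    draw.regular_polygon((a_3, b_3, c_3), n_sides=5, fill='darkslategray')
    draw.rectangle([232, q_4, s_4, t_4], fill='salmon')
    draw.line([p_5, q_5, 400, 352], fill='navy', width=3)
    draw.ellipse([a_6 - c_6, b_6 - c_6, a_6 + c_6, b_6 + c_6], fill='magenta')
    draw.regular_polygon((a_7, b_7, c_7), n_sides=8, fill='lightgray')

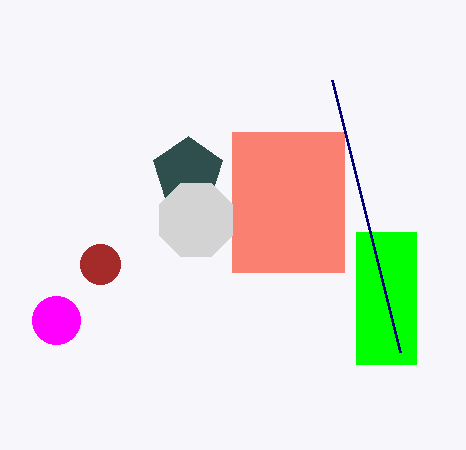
a_1 = 100
b_1 = 264
c_1 = 20
p_2 = 356
s_2 = 416
t_2 = 364
a_3 = 188
b_3 = 172
c_3 = 36
q_4 = 132
s_4 = 344
t_4 = 272
p_5 = 332
q_5 = 80
a_6 = 56
b_6 = 320
c_6 = 24
a_7 = 196
b_7 = 220
c_7 = 40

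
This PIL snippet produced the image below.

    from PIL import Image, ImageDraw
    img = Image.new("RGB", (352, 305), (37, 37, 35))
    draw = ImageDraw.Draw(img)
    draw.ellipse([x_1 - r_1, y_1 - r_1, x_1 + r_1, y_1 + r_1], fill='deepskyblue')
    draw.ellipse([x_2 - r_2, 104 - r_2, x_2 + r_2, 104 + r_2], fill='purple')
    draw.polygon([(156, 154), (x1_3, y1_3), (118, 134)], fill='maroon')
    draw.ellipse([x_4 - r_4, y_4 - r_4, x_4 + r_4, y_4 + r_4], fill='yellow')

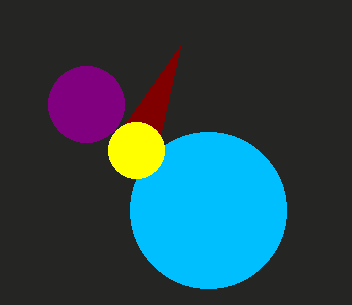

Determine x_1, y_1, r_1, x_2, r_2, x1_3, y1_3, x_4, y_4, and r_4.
x_1 = 208, y_1 = 210, r_1 = 78, x_2 = 86, r_2 = 38, x1_3 = 180, y1_3 = 46, x_4 = 136, y_4 = 150, r_4 = 28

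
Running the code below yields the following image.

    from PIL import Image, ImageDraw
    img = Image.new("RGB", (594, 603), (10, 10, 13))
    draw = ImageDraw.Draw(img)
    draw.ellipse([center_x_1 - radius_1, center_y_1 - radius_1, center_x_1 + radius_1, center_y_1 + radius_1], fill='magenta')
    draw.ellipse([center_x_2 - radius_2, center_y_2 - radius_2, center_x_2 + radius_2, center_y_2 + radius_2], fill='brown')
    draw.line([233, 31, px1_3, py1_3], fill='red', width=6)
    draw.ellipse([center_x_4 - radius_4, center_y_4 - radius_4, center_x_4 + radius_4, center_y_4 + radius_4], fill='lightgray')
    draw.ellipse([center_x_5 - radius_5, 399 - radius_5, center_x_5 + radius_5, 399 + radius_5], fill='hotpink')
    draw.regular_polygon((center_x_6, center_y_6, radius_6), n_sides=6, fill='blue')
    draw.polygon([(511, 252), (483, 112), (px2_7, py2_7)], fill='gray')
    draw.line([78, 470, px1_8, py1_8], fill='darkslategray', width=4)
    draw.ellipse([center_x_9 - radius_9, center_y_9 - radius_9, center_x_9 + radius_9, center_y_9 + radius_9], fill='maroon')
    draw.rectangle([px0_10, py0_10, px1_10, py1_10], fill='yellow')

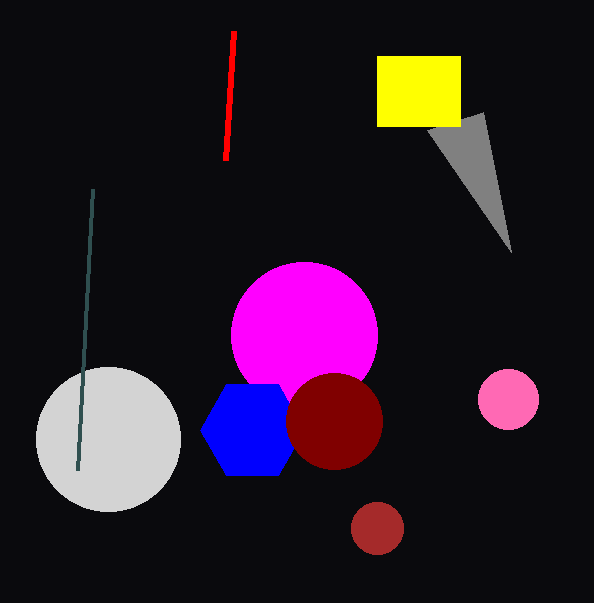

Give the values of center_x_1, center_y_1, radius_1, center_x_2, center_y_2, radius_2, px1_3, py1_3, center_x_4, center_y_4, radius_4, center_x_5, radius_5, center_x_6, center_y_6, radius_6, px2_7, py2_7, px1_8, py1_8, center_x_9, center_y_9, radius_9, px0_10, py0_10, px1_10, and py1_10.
center_x_1 = 304, center_y_1 = 335, radius_1 = 73, center_x_2 = 377, center_y_2 = 528, radius_2 = 26, px1_3 = 225, py1_3 = 160, center_x_4 = 108, center_y_4 = 439, radius_4 = 72, center_x_5 = 508, radius_5 = 30, center_x_6 = 252, center_y_6 = 430, radius_6 = 52, px2_7 = 427, py2_7 = 130, px1_8 = 93, py1_8 = 189, center_x_9 = 334, center_y_9 = 421, radius_9 = 48, px0_10 = 377, py0_10 = 56, px1_10 = 460, py1_10 = 126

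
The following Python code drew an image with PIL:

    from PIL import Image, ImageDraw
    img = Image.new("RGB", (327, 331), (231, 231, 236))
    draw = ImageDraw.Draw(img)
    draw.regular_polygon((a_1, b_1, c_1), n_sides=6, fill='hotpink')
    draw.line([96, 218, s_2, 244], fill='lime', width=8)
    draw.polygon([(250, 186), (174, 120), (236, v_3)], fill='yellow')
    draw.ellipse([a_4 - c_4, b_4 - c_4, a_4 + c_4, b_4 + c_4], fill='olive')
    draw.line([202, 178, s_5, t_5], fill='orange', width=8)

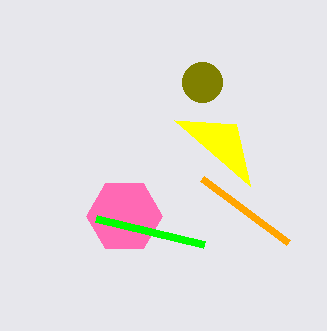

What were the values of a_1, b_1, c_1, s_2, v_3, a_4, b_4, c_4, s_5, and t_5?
a_1 = 124; b_1 = 216; c_1 = 38; s_2 = 204; v_3 = 124; a_4 = 202; b_4 = 82; c_4 = 20; s_5 = 288; t_5 = 242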